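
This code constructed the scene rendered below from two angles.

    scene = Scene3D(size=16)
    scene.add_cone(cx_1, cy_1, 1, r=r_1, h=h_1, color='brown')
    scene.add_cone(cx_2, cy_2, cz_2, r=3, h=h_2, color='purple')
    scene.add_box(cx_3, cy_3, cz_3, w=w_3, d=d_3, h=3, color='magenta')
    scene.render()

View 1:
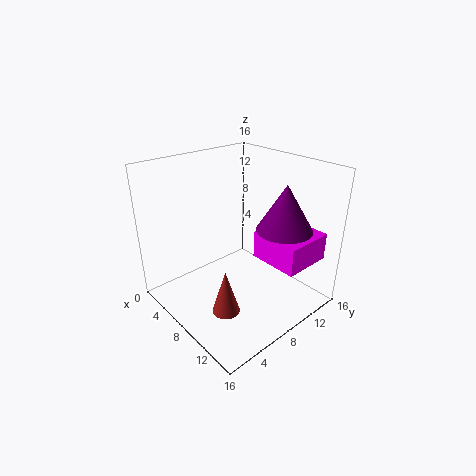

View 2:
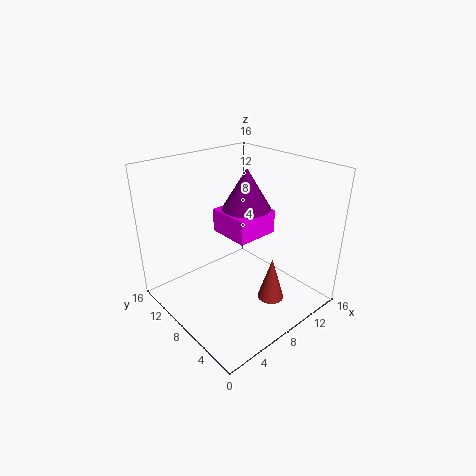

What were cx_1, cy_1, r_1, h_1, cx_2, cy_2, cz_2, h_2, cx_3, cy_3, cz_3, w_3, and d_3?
cx_1 = 10
cy_1 = 4.5
r_1 = 1.5
h_1 = 5
cx_2 = 12
cy_2 = 11
cz_2 = 9.5
h_2 = 5
cx_3 = 9.5
cy_3 = 9
cz_3 = 6
w_3 = 5.5
d_3 = 5.5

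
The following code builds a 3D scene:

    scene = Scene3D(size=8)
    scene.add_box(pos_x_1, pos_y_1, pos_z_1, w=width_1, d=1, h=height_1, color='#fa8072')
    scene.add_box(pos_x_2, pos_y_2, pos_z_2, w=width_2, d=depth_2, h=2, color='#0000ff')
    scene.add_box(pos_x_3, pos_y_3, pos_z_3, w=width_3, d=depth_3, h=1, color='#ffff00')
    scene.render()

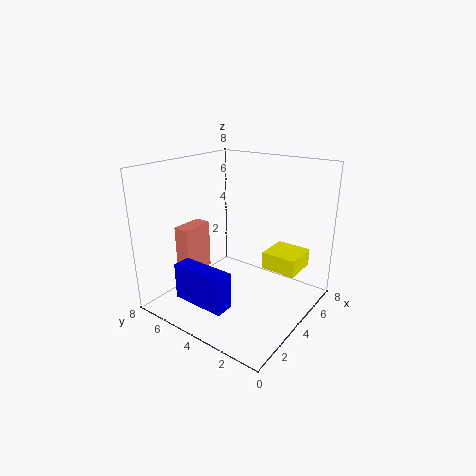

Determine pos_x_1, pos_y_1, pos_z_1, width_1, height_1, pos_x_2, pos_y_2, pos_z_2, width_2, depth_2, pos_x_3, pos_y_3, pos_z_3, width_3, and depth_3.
pos_x_1 = 3; pos_y_1 = 7; pos_z_1 = 1; width_1 = 2; height_1 = 3; pos_x_2 = 1; pos_y_2 = 3; pos_z_2 = 1; width_2 = 1; depth_2 = 3; pos_x_3 = 5; pos_y_3 = 1; pos_z_3 = 2; width_3 = 2; depth_3 = 2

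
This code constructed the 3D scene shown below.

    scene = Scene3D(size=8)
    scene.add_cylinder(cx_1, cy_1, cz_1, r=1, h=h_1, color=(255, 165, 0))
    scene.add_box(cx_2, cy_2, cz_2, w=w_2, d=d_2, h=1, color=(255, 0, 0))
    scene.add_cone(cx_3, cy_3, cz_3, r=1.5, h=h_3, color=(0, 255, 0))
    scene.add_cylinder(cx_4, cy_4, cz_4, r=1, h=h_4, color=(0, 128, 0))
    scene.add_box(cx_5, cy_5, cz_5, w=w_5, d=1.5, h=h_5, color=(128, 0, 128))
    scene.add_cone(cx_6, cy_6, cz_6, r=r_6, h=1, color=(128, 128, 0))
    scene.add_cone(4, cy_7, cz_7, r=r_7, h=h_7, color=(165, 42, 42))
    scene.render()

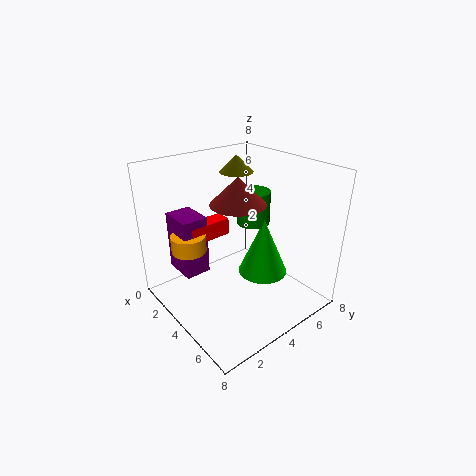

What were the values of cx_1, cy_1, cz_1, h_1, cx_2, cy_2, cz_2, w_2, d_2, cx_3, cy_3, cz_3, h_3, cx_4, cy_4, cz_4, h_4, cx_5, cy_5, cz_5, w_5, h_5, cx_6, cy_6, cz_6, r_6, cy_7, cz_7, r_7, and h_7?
cx_1 = 2, cy_1 = 2, cz_1 = 3, h_1 = 1, cx_2 = 1.5, cy_2 = 2, cz_2 = 3.5, w_2 = 1, d_2 = 2.5, cx_3 = 4, cy_3 = 6, cz_3 = 1, h_3 = 3.5, cx_4 = 3, cy_4 = 6, cz_4 = 4, h_4 = 2, cx_5 = 0.5, cy_5 = 1.5, cz_5 = 1.5, w_5 = 2, h_5 = 3.5, cx_6 = 2, cy_6 = 5.5, cz_6 = 7, r_6 = 1, cy_7 = 4, cz_7 = 6, r_7 = 1.5, h_7 = 1.5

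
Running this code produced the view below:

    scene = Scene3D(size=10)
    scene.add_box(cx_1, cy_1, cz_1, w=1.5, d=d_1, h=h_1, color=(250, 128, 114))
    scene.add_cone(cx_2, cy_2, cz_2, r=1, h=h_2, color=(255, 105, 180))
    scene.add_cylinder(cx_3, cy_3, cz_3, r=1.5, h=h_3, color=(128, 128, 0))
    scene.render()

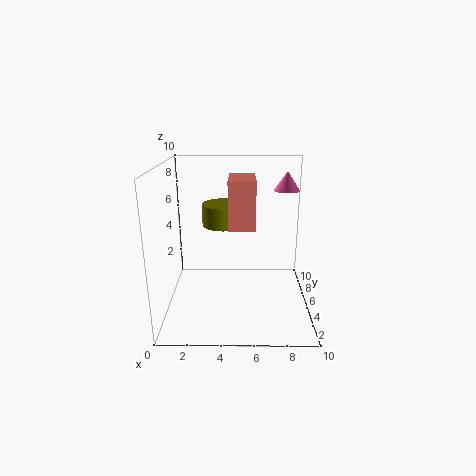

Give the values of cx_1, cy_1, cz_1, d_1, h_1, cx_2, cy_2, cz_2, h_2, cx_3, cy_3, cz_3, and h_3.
cx_1 = 4.5; cy_1 = 0.75; cz_1 = 7; d_1 = 2.5; h_1 = 2.75; cx_2 = 8.75; cy_2 = 8.75; cz_2 = 7.5; h_2 = 1.5; cx_3 = 4; cy_3 = 5.75; cz_3 = 5.75; h_3 = 1.5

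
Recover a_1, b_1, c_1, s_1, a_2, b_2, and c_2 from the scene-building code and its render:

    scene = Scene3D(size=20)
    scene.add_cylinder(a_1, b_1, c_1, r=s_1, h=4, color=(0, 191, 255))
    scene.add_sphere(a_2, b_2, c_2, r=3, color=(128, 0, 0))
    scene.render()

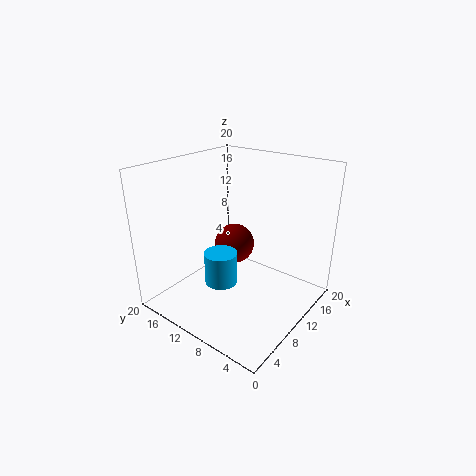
a_1 = 4
b_1 = 8
c_1 = 7
s_1 = 2
a_2 = 13
b_2 = 13
c_2 = 7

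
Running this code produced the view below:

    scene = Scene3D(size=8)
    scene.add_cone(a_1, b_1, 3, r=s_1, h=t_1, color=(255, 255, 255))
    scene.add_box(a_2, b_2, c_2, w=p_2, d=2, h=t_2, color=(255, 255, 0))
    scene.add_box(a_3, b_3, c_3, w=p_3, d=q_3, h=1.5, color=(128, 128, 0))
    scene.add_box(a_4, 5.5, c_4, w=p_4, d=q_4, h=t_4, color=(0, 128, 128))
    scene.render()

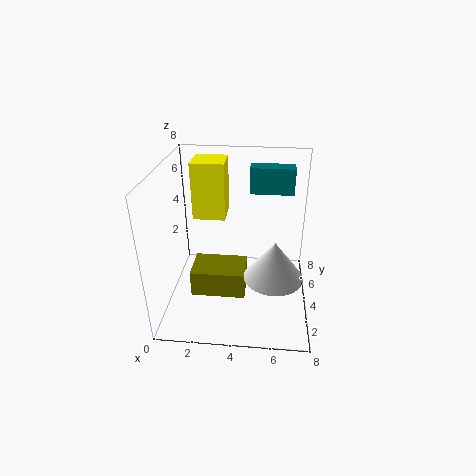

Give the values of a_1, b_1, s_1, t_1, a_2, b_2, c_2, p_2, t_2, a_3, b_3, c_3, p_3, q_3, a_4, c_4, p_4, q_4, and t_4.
a_1 = 6
b_1 = 2
s_1 = 1.5
t_1 = 2
a_2 = 1
b_2 = 6
c_2 = 4
p_2 = 2
t_2 = 3.5
a_3 = 1.5
b_3 = 2.5
c_3 = 1
p_3 = 3
q_3 = 2
a_4 = 4.5
c_4 = 6
p_4 = 2.5
q_4 = 1
t_4 = 1.5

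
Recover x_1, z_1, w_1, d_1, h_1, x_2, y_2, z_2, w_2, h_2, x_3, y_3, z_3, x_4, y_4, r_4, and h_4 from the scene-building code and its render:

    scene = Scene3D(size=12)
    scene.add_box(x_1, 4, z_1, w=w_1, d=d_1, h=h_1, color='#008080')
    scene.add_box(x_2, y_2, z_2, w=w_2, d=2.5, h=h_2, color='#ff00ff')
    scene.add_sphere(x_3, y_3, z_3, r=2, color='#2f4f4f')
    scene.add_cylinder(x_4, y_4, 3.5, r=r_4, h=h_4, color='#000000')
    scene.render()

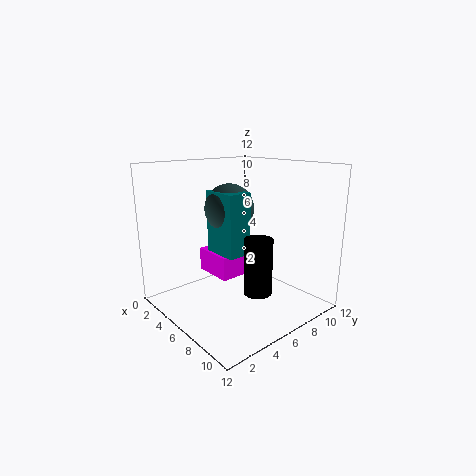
x_1 = 4.5, z_1 = 5, w_1 = 3, d_1 = 2, h_1 = 5, x_2 = 2.5, y_2 = 4.5, z_2 = 2.5, w_2 = 3.5, h_2 = 2, x_3 = 5.5, y_3 = 5.5, z_3 = 8.5, x_4 = 10.5, y_4 = 4, r_4 = 1, h_4 = 4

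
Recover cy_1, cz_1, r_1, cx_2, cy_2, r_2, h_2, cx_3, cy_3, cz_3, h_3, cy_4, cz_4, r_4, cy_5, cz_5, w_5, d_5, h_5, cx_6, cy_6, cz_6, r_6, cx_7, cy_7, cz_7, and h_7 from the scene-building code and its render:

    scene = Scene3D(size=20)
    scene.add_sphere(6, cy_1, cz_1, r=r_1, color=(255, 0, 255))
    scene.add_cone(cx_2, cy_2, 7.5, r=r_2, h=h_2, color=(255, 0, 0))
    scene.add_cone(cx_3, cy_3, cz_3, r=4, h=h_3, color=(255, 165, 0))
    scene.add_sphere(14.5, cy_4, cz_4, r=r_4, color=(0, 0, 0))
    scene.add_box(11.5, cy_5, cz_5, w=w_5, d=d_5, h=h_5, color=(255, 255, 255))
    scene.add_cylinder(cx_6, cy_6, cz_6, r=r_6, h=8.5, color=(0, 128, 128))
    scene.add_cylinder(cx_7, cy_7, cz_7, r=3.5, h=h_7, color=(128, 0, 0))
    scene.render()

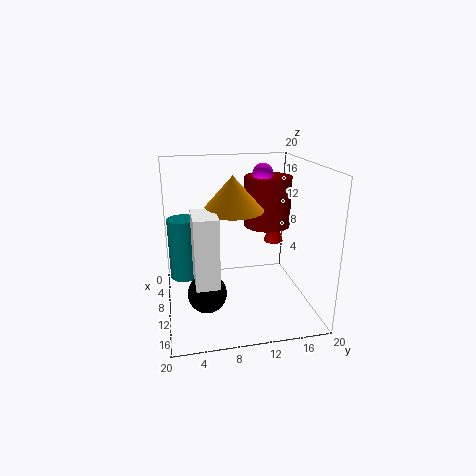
cy_1 = 14.5
cz_1 = 18
r_1 = 1.5
cx_2 = 6
cy_2 = 16.5
r_2 = 1.5
h_2 = 4.5
cx_3 = 11.5
cy_3 = 9
cz_3 = 14.5
h_3 = 4.5
cy_4 = 5
cz_4 = 4.5
r_4 = 2.5
cy_5 = 3.5
cz_5 = 6
w_5 = 5
d_5 = 3
h_5 = 9
cx_6 = 9
cy_6 = 2.5
cz_6 = 4.5
r_6 = 2
cx_7 = 5.5
cy_7 = 15.5
cz_7 = 10
h_7 = 7.5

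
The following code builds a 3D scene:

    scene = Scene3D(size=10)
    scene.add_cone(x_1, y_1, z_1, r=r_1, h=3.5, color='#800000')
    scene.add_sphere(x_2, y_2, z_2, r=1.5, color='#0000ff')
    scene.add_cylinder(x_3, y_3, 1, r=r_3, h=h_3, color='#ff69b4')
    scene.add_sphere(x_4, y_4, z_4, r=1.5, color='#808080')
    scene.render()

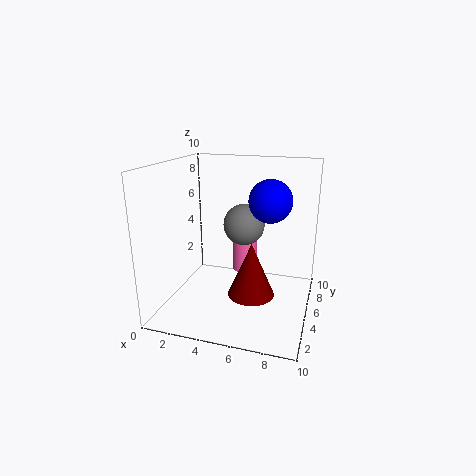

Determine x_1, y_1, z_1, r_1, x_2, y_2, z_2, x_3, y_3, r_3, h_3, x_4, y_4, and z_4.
x_1 = 6.5
y_1 = 3
z_1 = 2
r_1 = 1.5
x_2 = 7
y_2 = 6
z_2 = 7.5
x_3 = 4.5
y_3 = 8.5
r_3 = 1
h_3 = 2.5
x_4 = 5
y_4 = 6.5
z_4 = 5.5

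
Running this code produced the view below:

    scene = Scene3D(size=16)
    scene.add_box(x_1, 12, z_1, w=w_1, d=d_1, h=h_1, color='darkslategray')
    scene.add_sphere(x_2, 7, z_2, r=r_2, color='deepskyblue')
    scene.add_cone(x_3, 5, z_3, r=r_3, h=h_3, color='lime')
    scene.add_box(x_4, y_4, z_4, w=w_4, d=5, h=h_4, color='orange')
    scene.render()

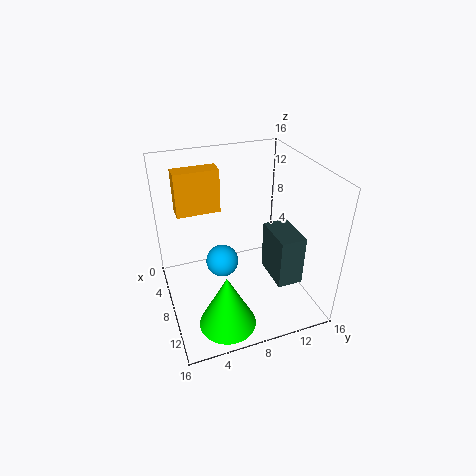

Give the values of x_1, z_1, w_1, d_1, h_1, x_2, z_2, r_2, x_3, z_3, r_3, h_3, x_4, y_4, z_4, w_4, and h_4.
x_1 = 6
z_1 = 2
w_1 = 5
d_1 = 3
h_1 = 6
x_2 = 5
z_2 = 3
r_2 = 2
x_3 = 13
z_3 = 1
r_3 = 3
h_3 = 6
x_4 = 3
y_4 = 2
z_4 = 10
w_4 = 2
h_4 = 5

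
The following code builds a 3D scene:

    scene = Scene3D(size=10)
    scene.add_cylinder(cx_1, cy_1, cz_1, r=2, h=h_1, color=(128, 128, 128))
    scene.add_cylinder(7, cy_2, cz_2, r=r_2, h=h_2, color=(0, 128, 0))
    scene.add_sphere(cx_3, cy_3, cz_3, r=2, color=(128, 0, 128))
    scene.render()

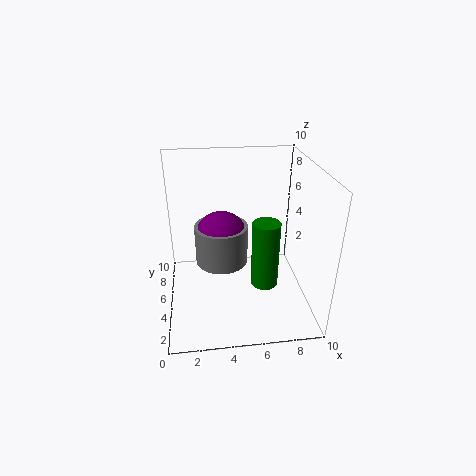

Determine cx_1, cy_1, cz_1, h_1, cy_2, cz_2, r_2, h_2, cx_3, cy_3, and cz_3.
cx_1 = 4
cy_1 = 7
cz_1 = 2
h_1 = 3
cy_2 = 5
cz_2 = 1
r_2 = 1
h_2 = 5
cx_3 = 4
cy_3 = 7
cz_3 = 4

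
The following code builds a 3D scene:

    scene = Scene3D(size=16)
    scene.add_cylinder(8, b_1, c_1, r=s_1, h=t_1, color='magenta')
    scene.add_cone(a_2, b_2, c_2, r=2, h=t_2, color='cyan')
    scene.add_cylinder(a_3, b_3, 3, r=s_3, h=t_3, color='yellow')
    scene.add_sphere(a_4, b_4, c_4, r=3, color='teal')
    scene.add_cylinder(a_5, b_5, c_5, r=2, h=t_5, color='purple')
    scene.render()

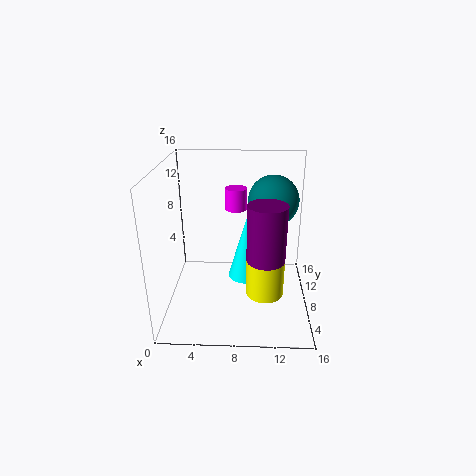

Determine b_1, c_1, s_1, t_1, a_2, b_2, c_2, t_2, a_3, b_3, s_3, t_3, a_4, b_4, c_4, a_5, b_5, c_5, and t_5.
b_1 = 4
c_1 = 13
s_1 = 1
t_1 = 2
a_2 = 9
b_2 = 7
c_2 = 4
t_2 = 7
a_3 = 11
b_3 = 5
s_3 = 2
t_3 = 4
a_4 = 12
b_4 = 12
c_4 = 11
a_5 = 11
b_5 = 5
c_5 = 5
t_5 = 8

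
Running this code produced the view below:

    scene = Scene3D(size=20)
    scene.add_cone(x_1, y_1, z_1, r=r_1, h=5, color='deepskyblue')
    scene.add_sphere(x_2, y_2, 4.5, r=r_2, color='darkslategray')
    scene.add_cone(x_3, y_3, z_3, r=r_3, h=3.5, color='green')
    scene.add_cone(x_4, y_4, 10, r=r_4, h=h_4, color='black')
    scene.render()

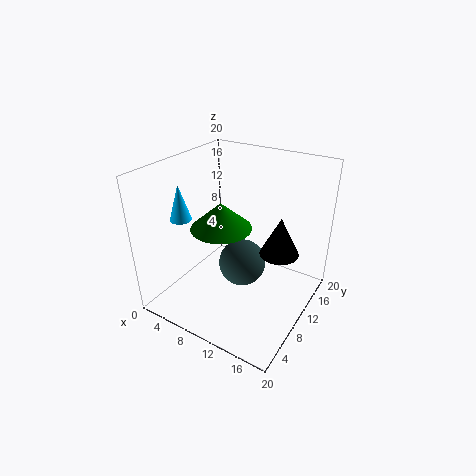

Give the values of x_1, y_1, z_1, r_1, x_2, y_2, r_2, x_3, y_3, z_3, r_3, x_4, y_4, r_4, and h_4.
x_1 = 3
y_1 = 6.5
z_1 = 12.5
r_1 = 1.5
x_2 = 9.5
y_2 = 12
r_2 = 3.5
x_3 = 9
y_3 = 7.5
z_3 = 12.5
r_3 = 4
x_4 = 16.5
y_4 = 9.5
r_4 = 2.5
h_4 = 5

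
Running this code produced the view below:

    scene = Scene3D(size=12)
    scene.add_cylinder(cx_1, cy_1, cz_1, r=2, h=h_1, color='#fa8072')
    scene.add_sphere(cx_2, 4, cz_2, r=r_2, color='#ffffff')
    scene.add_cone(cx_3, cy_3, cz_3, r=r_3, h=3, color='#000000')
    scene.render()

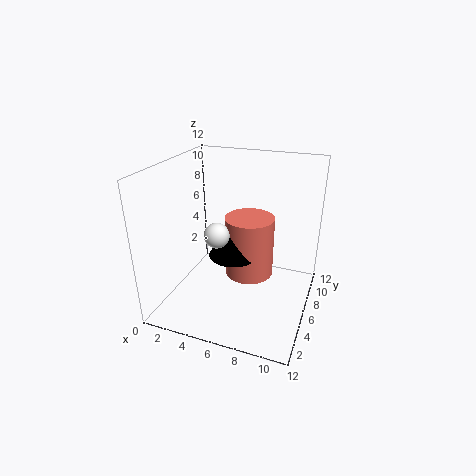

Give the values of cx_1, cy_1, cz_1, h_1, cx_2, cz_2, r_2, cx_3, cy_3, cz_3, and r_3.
cx_1 = 7; cy_1 = 6; cz_1 = 3; h_1 = 5; cx_2 = 5; cz_2 = 7; r_2 = 1; cx_3 = 6; cy_3 = 5; cz_3 = 5; r_3 = 2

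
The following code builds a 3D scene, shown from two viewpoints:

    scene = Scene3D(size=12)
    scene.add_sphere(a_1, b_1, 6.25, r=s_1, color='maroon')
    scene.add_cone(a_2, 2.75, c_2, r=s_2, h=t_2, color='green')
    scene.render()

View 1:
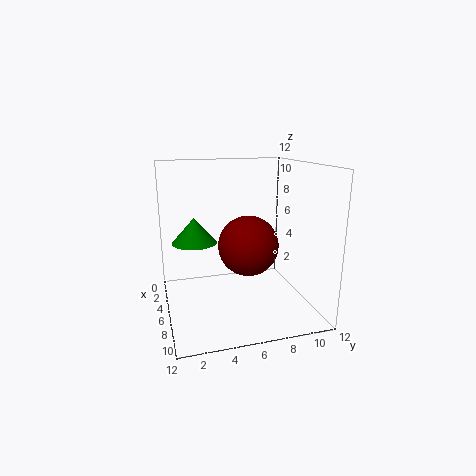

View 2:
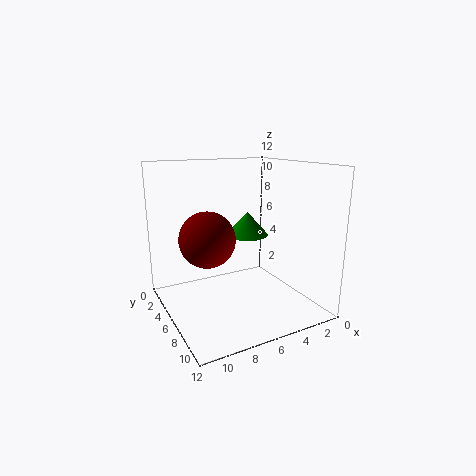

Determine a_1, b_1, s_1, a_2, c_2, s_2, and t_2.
a_1 = 8.75; b_1 = 6; s_1 = 2.25; a_2 = 3.25; c_2 = 5; s_2 = 2; t_2 = 2.25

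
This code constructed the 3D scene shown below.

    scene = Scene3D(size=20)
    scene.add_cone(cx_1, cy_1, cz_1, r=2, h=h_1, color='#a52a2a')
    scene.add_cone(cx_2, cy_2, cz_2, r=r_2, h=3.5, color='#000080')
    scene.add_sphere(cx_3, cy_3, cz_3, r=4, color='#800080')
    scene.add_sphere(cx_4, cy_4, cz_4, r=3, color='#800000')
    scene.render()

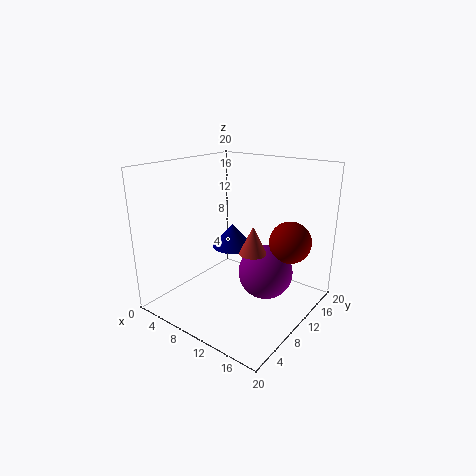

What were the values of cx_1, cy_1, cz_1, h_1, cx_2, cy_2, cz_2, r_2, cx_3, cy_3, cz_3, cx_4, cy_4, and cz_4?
cx_1 = 11.5, cy_1 = 11.5, cz_1 = 7.5, h_1 = 4, cx_2 = 7.5, cy_2 = 12, cz_2 = 7.5, r_2 = 3, cx_3 = 12.5, cy_3 = 13.5, cz_3 = 4, cx_4 = 15.5, cy_4 = 15, cz_4 = 9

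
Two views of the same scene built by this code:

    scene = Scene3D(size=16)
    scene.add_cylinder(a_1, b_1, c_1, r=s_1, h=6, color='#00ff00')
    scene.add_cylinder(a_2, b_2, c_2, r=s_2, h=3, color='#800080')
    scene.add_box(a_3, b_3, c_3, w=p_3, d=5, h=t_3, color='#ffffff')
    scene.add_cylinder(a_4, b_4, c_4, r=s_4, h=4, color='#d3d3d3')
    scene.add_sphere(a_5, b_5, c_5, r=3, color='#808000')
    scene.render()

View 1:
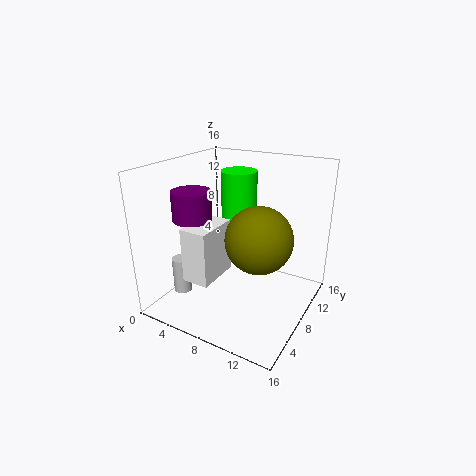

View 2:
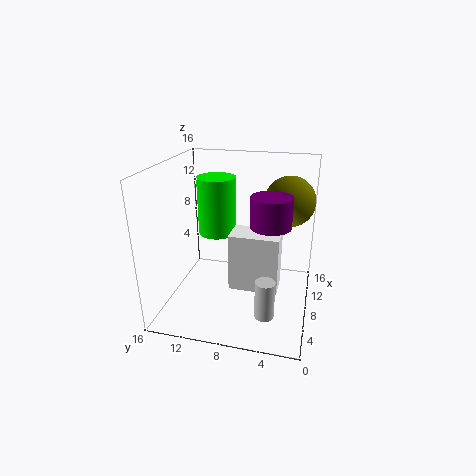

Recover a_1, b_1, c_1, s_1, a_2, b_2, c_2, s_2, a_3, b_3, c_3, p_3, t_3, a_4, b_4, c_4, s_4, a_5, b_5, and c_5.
a_1 = 7
b_1 = 10
c_1 = 9
s_1 = 2
a_2 = 5
b_2 = 4
c_2 = 11
s_2 = 2
a_3 = 4
b_3 = 3
c_3 = 4
p_3 = 3
t_3 = 6
a_4 = 3
b_4 = 4
c_4 = 2
s_4 = 1
a_5 = 13
b_5 = 3
c_5 = 11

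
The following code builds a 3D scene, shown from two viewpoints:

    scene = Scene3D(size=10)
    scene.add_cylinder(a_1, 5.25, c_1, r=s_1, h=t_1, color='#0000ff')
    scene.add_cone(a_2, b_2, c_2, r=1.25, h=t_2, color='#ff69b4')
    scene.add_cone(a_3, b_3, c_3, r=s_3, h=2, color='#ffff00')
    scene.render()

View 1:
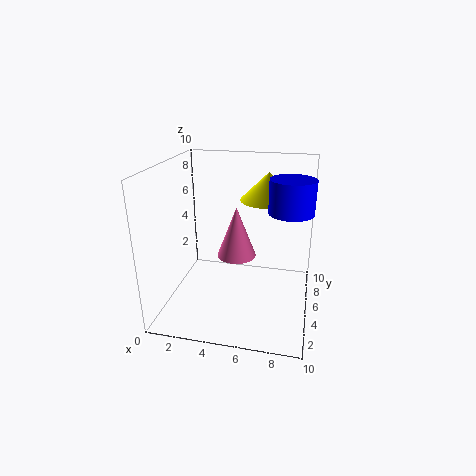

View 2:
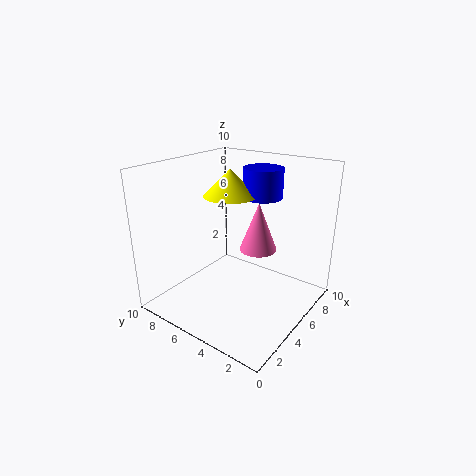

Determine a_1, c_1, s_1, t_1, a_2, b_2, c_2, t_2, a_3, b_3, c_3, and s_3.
a_1 = 8.5
c_1 = 7
s_1 = 1.5
t_1 = 2.25
a_2 = 5.25
b_2 = 3.5
c_2 = 4.5
t_2 = 3.25
a_3 = 6.75
b_3 = 7
c_3 = 7.25
s_3 = 2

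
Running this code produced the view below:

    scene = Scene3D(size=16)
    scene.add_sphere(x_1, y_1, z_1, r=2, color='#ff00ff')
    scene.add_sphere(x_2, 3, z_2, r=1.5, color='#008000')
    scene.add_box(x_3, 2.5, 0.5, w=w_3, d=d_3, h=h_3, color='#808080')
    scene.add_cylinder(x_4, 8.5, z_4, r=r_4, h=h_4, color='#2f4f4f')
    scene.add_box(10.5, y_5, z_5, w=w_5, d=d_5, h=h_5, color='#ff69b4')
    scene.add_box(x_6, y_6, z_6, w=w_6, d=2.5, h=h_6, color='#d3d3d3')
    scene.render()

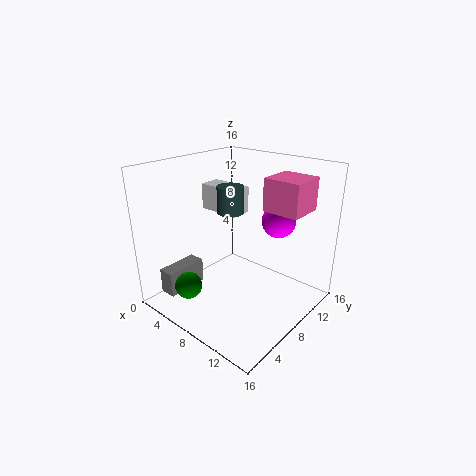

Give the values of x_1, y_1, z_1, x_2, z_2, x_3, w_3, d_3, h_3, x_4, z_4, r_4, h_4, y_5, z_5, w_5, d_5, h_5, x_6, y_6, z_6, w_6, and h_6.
x_1 = 10
y_1 = 13
z_1 = 9
x_2 = 5
z_2 = 3
x_3 = 0.5
w_3 = 2
d_3 = 5
h_3 = 3
x_4 = 6.5
z_4 = 10.5
r_4 = 1.5
h_4 = 3
y_5 = 9
z_5 = 11.5
w_5 = 4
d_5 = 4
h_5 = 3.5
x_6 = 2
y_6 = 8.5
z_6 = 10
w_6 = 5
h_6 = 3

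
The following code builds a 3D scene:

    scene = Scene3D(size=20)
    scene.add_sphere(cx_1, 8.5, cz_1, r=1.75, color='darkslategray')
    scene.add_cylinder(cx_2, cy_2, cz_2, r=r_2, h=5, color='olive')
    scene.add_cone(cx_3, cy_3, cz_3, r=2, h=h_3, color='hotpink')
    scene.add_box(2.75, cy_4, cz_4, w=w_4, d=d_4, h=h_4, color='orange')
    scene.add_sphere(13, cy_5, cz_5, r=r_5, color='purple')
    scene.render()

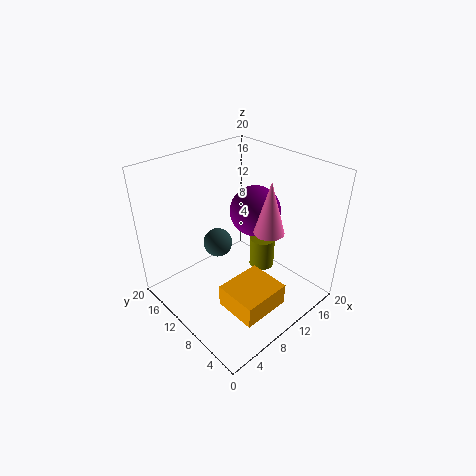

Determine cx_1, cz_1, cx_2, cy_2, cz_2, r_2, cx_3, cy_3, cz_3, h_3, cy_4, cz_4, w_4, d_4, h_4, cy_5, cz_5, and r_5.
cx_1 = 5.25, cz_1 = 12.25, cx_2 = 16.75, cy_2 = 11.5, cz_2 = 1.25, r_2 = 2, cx_3 = 11.5, cy_3 = 5.75, cz_3 = 12.25, h_3 = 7, cy_4 = 0.25, cz_4 = 5.75, w_4 = 6, d_4 = 5.25, h_4 = 2.75, cy_5 = 9.75, cz_5 = 13.25, r_5 = 3.5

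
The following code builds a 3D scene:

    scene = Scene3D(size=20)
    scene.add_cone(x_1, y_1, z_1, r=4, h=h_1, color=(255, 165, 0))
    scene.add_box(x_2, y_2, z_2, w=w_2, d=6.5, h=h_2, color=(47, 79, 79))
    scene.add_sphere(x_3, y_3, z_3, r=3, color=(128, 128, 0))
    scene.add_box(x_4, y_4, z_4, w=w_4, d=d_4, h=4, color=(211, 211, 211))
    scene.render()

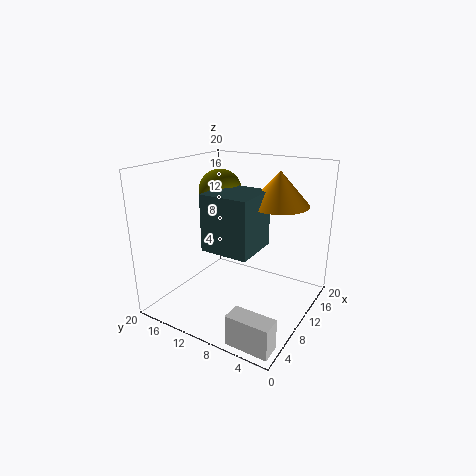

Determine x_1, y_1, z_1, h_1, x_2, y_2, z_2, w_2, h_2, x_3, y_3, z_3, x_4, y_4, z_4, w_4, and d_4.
x_1 = 12
y_1 = 5
z_1 = 15
h_1 = 4.5
x_2 = 5
y_2 = 6
z_2 = 9.5
w_2 = 6.5
h_2 = 7.5
x_3 = 11
y_3 = 13.5
z_3 = 16
x_4 = 0.5
y_4 = 0.5
z_4 = 0.5
w_4 = 2.5
d_4 = 5.5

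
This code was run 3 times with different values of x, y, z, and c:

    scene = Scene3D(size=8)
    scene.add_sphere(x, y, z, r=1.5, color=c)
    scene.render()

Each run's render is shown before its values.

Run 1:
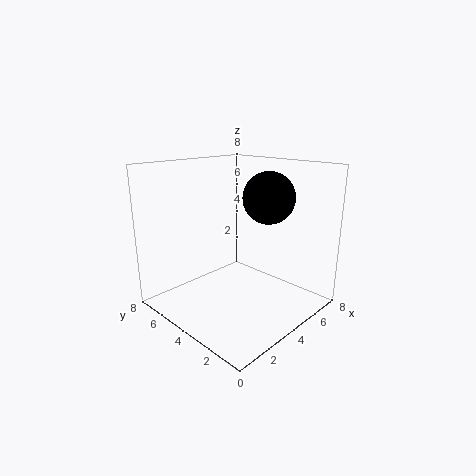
x = 6; y = 3.5; z = 6; c = 'black'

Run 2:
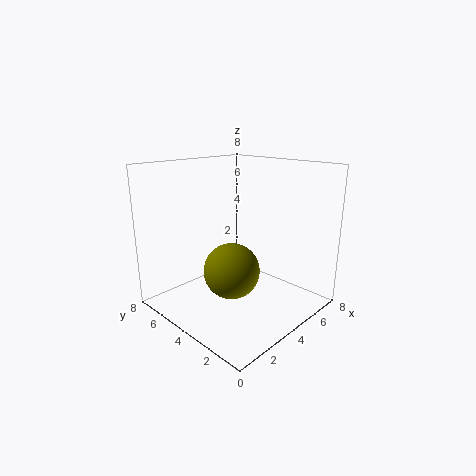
x = 3; y = 3.5; z = 2.5; c = 'olive'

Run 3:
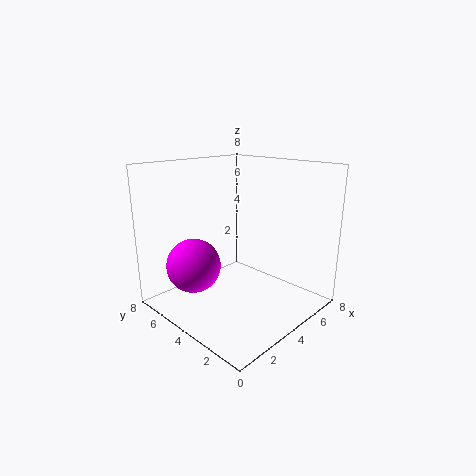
x = 2; y = 5.5; z = 2.5; c = 'magenta'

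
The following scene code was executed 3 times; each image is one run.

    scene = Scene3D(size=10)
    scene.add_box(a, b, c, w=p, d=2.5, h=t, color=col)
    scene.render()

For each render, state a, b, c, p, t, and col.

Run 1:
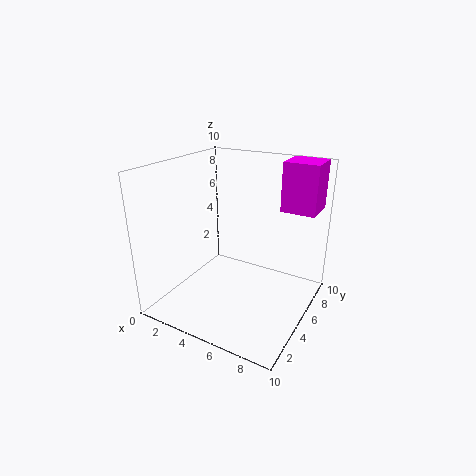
a = 7, b = 7.5, c = 6.5, p = 2.5, t = 3.5, col = 'magenta'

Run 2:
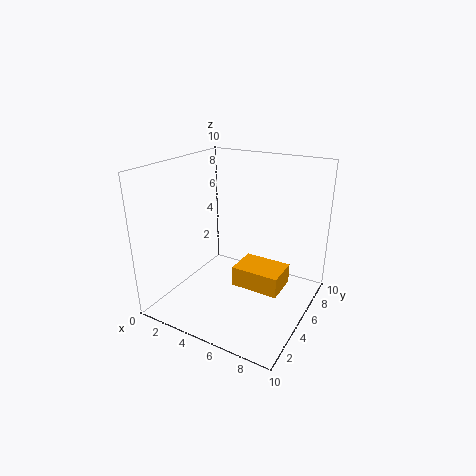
a = 4.5, b = 5, c = 1, p = 3.5, t = 1.5, col = 'orange'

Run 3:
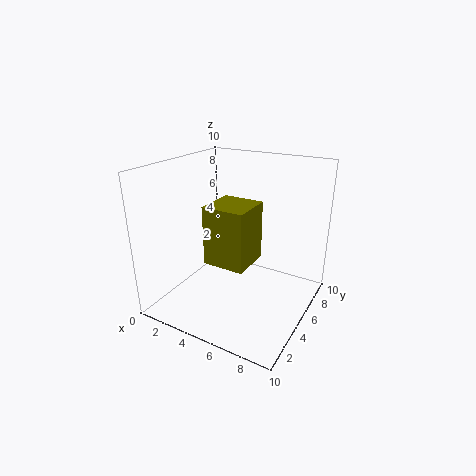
a = 5, b = 1, c = 5, p = 2.5, t = 3.5, col = 'olive'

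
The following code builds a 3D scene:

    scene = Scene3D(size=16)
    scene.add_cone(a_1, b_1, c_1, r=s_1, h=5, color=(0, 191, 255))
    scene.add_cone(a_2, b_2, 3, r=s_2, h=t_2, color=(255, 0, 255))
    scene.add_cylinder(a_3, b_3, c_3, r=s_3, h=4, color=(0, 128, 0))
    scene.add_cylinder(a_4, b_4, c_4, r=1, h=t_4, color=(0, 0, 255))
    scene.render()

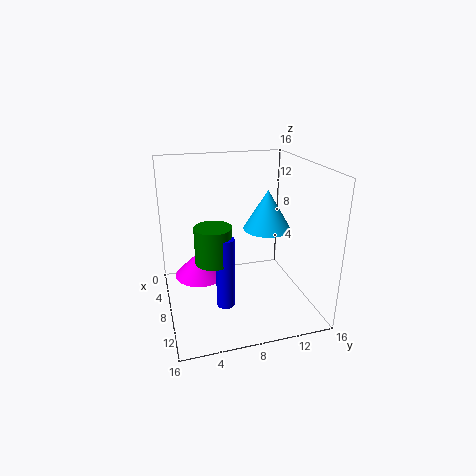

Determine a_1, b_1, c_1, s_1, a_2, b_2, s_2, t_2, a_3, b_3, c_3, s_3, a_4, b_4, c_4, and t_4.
a_1 = 4
b_1 = 13
c_1 = 7
s_1 = 3
a_2 = 6
b_2 = 4
s_2 = 3
t_2 = 3
a_3 = 9
b_3 = 5
c_3 = 6
s_3 = 2
a_4 = 10
b_4 = 6
c_4 = 1
t_4 = 8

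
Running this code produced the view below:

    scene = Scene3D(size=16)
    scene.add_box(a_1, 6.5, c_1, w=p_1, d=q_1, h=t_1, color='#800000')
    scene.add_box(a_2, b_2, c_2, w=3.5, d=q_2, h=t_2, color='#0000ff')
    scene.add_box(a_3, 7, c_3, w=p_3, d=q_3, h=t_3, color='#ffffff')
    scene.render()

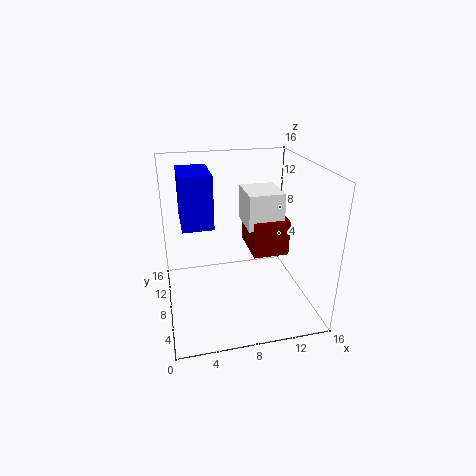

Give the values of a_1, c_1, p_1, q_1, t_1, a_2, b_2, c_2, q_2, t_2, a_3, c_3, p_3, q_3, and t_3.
a_1 = 9.5
c_1 = 6
p_1 = 4
q_1 = 5.5
t_1 = 4
a_2 = 2
b_2 = 8.5
c_2 = 9
q_2 = 5.5
t_2 = 6
a_3 = 9
c_3 = 9
p_3 = 4
q_3 = 4.5
t_3 = 4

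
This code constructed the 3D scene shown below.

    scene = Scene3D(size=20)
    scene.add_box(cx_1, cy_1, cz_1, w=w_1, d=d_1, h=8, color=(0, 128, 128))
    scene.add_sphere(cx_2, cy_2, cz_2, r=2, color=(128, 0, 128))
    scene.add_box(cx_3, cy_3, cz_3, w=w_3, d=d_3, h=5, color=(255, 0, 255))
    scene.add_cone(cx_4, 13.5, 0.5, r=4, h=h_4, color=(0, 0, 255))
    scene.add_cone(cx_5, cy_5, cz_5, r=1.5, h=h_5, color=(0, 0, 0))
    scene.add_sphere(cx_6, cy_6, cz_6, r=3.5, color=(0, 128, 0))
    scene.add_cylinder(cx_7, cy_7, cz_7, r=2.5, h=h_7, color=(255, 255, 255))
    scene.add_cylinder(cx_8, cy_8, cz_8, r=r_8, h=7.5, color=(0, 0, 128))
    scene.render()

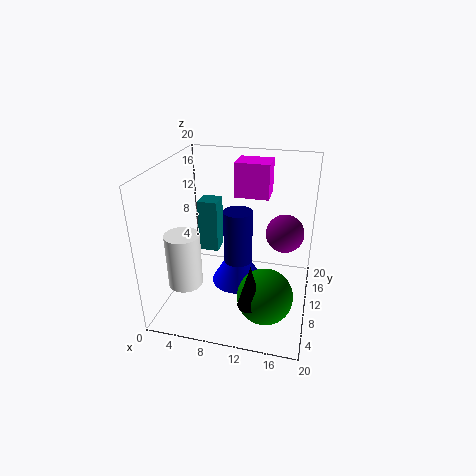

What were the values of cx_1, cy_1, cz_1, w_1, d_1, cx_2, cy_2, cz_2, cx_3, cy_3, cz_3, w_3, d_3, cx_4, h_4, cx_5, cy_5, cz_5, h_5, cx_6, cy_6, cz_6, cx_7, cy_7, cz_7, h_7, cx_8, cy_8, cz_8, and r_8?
cx_1 = 3, cy_1 = 13, cz_1 = 5.5, w_1 = 3, d_1 = 3, cx_2 = 17, cy_2 = 2.5, cz_2 = 15.5, cx_3 = 8.5, cy_3 = 13.5, cz_3 = 14.5, w_3 = 5, d_3 = 4, cx_4 = 9, h_4 = 7, cx_5 = 13.5, cy_5 = 2, cz_5 = 5.5, h_5 = 5.5, cx_6 = 15, cy_6 = 4, cz_6 = 5.5, cx_7 = 2.5, cy_7 = 8, cz_7 = 2.5, h_7 = 8, cx_8 = 10, cy_8 = 10, cz_8 = 6.5, r_8 = 2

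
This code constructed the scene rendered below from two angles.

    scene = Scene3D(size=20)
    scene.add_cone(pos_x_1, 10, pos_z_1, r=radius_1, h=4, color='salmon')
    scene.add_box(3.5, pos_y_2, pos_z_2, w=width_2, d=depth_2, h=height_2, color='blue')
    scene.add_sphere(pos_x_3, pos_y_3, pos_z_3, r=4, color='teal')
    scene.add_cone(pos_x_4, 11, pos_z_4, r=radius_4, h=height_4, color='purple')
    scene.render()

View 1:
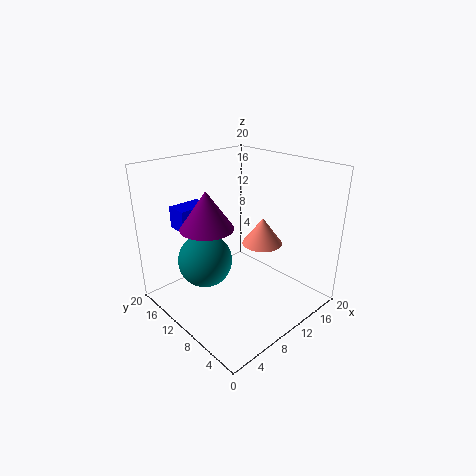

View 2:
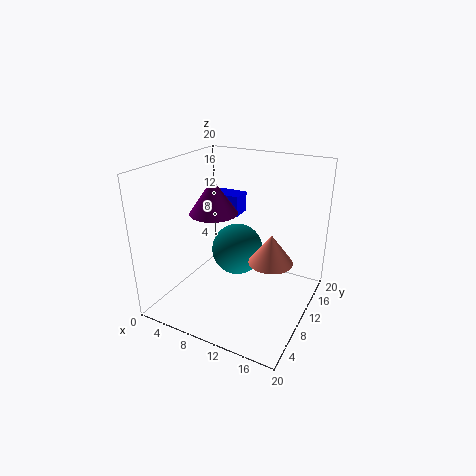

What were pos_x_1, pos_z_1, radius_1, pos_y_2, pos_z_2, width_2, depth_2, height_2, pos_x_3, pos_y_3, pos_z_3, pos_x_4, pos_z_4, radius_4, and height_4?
pos_x_1 = 15
pos_z_1 = 7.5
radius_1 = 3
pos_y_2 = 13.5
pos_z_2 = 11.5
width_2 = 4.5
depth_2 = 3
height_2 = 3
pos_x_3 = 7.5
pos_y_3 = 14.5
pos_z_3 = 5.5
pos_x_4 = 5.5
pos_z_4 = 12.5
radius_4 = 3.5
height_4 = 5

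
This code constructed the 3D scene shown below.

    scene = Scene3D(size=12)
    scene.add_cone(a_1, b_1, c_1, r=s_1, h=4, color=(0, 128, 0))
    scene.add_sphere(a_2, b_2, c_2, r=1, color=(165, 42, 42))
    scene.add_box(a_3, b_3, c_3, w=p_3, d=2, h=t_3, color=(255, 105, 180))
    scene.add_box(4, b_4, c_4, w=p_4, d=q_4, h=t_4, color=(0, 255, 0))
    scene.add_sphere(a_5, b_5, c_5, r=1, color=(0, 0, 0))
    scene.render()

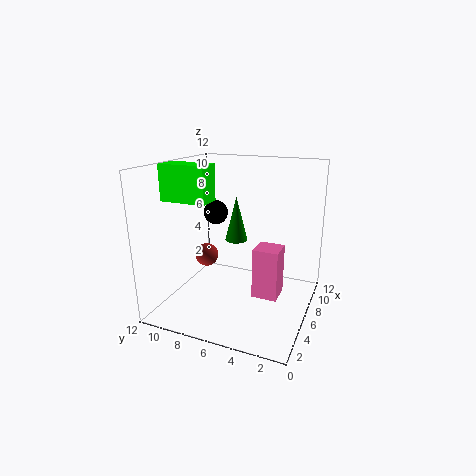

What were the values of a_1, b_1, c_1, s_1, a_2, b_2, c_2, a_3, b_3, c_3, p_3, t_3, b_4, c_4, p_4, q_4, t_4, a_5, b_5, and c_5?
a_1 = 8
b_1 = 7
c_1 = 5
s_1 = 1
a_2 = 6
b_2 = 9
c_2 = 4
a_3 = 4
b_3 = 2
c_3 = 2
p_3 = 2
t_3 = 4
b_4 = 8
c_4 = 9
p_4 = 2
q_4 = 4
t_4 = 3
a_5 = 6
b_5 = 8
c_5 = 8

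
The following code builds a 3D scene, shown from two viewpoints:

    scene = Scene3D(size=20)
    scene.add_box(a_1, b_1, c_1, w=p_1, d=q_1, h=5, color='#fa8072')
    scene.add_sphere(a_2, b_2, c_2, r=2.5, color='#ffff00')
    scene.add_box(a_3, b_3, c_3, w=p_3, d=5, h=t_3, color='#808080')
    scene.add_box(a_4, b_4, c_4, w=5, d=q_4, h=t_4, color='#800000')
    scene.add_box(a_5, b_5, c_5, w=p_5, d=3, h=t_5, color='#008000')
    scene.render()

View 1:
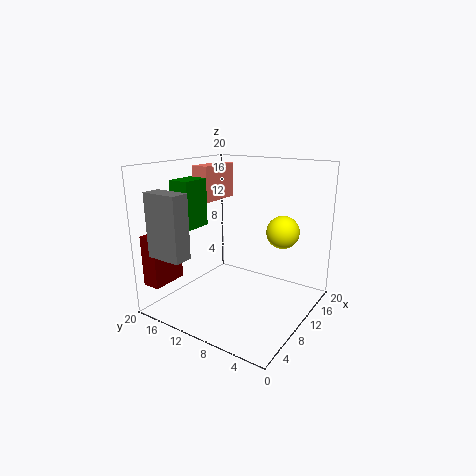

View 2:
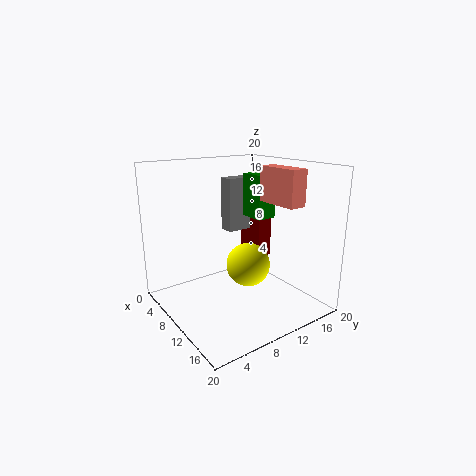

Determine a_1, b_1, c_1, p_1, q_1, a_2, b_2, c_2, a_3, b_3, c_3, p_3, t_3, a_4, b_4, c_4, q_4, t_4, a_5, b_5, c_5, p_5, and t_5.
a_1 = 9, b_1 = 14.5, c_1 = 14.5, p_1 = 6.5, q_1 = 2.5, a_2 = 17, b_2 = 6.5, c_2 = 9.5, a_3 = 1, b_3 = 13, c_3 = 8.5, p_3 = 2.5, t_3 = 8.5, a_4 = 1, b_4 = 17, c_4 = 4, q_4 = 2.5, t_4 = 7, a_5 = 5, b_5 = 14.5, c_5 = 11.5, p_5 = 4, t_5 = 6.5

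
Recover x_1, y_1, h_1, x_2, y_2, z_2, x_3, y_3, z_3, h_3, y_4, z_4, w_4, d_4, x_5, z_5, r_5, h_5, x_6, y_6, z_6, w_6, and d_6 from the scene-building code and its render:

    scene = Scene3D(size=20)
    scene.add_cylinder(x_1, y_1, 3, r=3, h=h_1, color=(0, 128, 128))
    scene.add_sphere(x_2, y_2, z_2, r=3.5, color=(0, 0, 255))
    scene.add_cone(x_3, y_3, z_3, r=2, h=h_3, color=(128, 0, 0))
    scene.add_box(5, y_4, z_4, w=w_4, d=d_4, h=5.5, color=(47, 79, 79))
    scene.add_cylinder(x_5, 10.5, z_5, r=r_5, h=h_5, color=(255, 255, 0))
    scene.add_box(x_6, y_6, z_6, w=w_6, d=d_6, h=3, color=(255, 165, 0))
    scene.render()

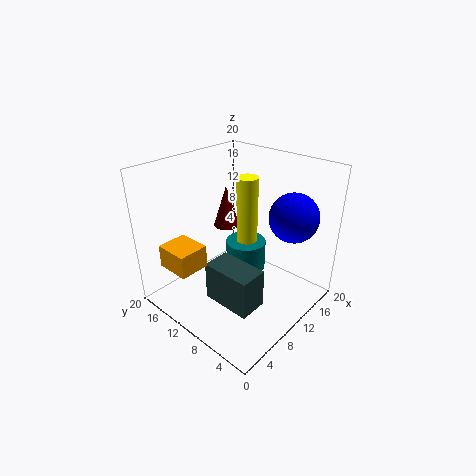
x_1 = 13.5; y_1 = 11.5; h_1 = 4.5; x_2 = 16; y_2 = 5; z_2 = 12.5; x_3 = 14; y_3 = 16; z_3 = 8.5; h_3 = 6.5; y_4 = 4.5; z_4 = 2; w_4 = 4; d_4 = 7; x_5 = 12.5; z_5 = 8.5; r_5 = 1.5; h_5 = 9.5; x_6 = 0.5; y_6 = 10.5; z_6 = 8; w_6 = 4; d_6 = 4.5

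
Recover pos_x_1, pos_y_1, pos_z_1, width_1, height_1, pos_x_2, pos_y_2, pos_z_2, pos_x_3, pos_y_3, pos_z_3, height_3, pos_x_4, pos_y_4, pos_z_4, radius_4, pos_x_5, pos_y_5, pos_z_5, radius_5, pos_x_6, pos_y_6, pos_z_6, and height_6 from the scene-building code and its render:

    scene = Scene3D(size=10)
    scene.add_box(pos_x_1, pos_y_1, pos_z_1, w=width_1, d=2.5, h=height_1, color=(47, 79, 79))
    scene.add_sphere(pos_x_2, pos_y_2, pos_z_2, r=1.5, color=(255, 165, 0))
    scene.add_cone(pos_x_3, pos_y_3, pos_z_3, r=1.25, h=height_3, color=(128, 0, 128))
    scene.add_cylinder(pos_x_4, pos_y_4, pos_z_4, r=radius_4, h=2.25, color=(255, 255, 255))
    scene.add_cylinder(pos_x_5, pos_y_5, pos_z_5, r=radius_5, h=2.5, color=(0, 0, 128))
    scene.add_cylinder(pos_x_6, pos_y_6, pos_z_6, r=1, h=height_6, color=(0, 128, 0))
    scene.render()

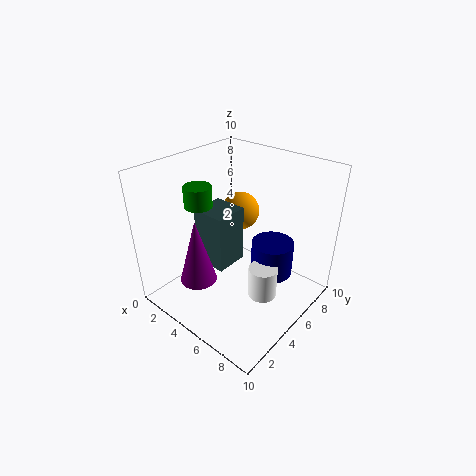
pos_x_1 = 1.75, pos_y_1 = 4, pos_z_1 = 2.25, width_1 = 2.5, height_1 = 4.25, pos_x_2 = 2.5, pos_y_2 = 8.25, pos_z_2 = 5, pos_x_3 = 3.75, pos_y_3 = 2.25, pos_z_3 = 2.5, height_3 = 4.5, pos_x_4 = 7.25, pos_y_4 = 5, pos_z_4 = 1.25, radius_4 = 1, pos_x_5 = 6.75, pos_y_5 = 6.75, pos_z_5 = 2, radius_5 = 1.5, pos_x_6 = 2, pos_y_6 = 4.25, pos_z_6 = 6.75, height_6 = 1.5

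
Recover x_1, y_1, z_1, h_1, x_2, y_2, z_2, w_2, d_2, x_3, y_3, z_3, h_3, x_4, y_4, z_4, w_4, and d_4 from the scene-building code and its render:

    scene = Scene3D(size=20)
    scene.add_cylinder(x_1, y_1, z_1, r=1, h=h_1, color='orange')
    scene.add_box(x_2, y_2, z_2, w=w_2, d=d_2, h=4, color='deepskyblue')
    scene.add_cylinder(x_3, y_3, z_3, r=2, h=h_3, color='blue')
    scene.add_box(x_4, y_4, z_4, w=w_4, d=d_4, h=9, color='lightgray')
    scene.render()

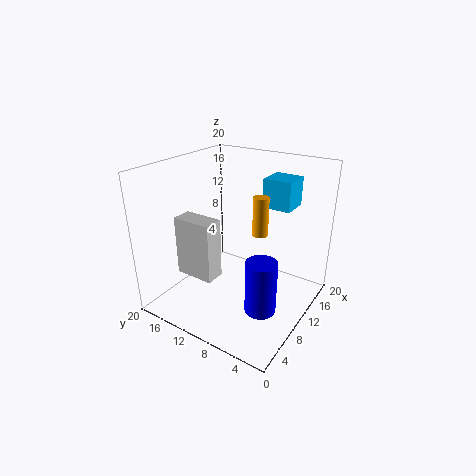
x_1 = 9, y_1 = 6, z_1 = 12, h_1 = 5, x_2 = 13, y_2 = 4, z_2 = 14, w_2 = 4, d_2 = 4, x_3 = 6, y_3 = 4, z_3 = 3, h_3 = 7, x_4 = 7, y_4 = 13, z_4 = 3, w_4 = 3, d_4 = 6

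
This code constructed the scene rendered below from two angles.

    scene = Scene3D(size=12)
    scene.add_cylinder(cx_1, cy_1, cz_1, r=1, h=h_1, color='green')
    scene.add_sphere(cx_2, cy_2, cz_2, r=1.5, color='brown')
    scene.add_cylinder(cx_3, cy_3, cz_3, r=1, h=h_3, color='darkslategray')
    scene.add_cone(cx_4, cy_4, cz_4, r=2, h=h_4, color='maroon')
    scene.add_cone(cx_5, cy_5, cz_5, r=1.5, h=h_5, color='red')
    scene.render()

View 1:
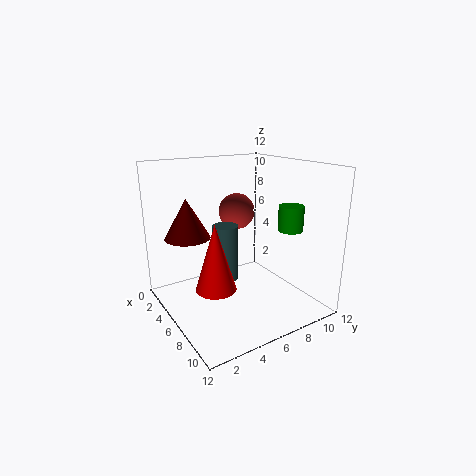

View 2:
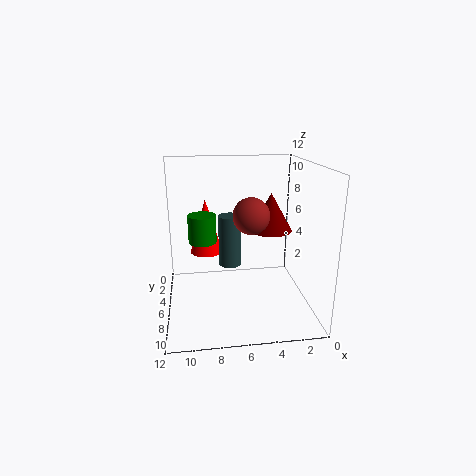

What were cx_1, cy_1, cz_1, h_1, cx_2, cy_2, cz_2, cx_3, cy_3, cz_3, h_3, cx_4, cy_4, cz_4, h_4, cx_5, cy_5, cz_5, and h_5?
cx_1 = 9
cy_1 = 9
cz_1 = 7
h_1 = 2
cx_2 = 5
cy_2 = 6.5
cz_2 = 8
cx_3 = 6.5
cy_3 = 4.5
cz_3 = 3
h_3 = 4.5
cx_4 = 2.5
cy_4 = 3
cz_4 = 5.5
h_4 = 3.5
cx_5 = 8.5
cy_5 = 2.5
cz_5 = 3.5
h_5 = 5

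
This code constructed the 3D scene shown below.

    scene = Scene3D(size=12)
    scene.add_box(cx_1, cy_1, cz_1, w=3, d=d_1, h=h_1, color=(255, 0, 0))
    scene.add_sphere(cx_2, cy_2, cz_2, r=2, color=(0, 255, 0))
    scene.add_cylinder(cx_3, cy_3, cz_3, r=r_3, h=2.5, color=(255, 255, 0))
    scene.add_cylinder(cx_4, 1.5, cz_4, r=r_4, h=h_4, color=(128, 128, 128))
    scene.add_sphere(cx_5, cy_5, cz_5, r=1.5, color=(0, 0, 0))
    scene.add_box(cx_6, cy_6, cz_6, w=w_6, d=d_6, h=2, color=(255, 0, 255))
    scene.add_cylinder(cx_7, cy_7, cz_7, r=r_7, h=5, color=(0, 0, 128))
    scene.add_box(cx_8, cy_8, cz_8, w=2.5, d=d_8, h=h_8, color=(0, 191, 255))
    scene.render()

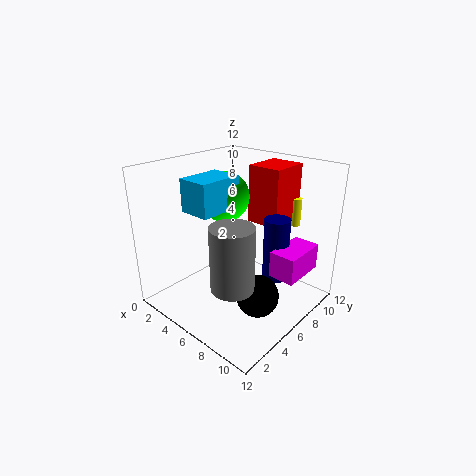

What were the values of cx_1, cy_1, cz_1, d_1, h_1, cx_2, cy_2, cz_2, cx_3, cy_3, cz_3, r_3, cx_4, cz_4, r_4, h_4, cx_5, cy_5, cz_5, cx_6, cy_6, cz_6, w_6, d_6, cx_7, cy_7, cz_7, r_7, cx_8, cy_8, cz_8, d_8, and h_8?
cx_1 = 5
cy_1 = 8.5
cz_1 = 6.5
d_1 = 3.5
h_1 = 5
cx_2 = 5
cy_2 = 5.5
cz_2 = 9.5
cx_3 = 8
cy_3 = 11.5
cz_3 = 6
r_3 = 0.5
cx_4 = 9.5
cz_4 = 5
r_4 = 1.5
h_4 = 4.5
cx_5 = 10.5
cy_5 = 3
cz_5 = 4
cx_6 = 10
cy_6 = 5
cz_6 = 4.5
w_6 = 2
d_6 = 3.5
cx_7 = 9.5
cy_7 = 6.5
cz_7 = 3.5
r_7 = 1
cx_8 = 4
cy_8 = 2
cz_8 = 9
d_8 = 3.5
h_8 = 2.5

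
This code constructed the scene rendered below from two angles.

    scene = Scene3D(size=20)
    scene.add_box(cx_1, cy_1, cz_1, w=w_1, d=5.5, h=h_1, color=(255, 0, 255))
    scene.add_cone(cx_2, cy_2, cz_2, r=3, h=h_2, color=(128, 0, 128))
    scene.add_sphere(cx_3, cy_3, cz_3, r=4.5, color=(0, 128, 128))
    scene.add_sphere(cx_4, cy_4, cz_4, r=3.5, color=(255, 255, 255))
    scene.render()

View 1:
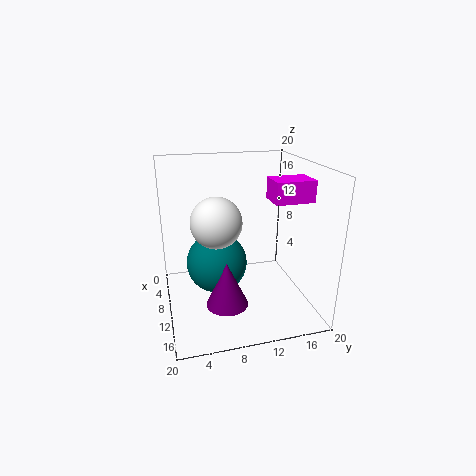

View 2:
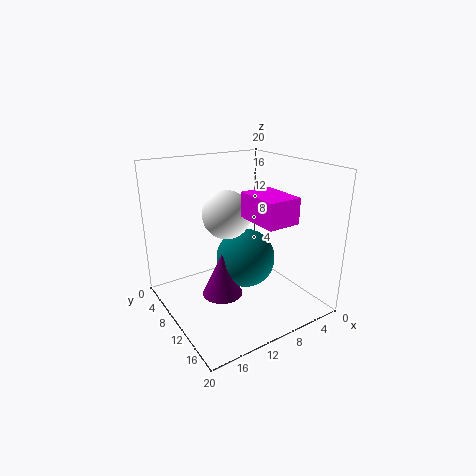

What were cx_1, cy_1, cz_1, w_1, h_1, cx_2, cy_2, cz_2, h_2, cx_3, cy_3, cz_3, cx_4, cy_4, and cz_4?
cx_1 = 8.5, cy_1 = 14.5, cz_1 = 15, w_1 = 4, h_1 = 3, cx_2 = 11.5, cy_2 = 8, cz_2 = 0.5, h_2 = 6.5, cx_3 = 7, cy_3 = 7.5, cz_3 = 5, cx_4 = 10, cy_4 = 7, cz_4 = 12.5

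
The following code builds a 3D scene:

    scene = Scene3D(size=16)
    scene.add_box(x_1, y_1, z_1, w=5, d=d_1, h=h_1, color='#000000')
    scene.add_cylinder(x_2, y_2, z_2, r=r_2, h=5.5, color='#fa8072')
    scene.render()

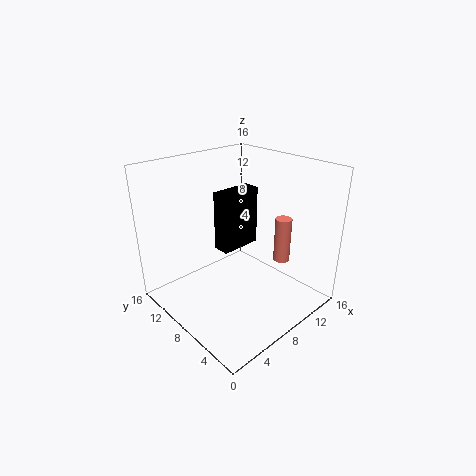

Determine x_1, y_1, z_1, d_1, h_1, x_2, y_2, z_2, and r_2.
x_1 = 7.5; y_1 = 9.5; z_1 = 5.5; d_1 = 2; h_1 = 7; x_2 = 14; y_2 = 6.5; z_2 = 3.5; r_2 = 1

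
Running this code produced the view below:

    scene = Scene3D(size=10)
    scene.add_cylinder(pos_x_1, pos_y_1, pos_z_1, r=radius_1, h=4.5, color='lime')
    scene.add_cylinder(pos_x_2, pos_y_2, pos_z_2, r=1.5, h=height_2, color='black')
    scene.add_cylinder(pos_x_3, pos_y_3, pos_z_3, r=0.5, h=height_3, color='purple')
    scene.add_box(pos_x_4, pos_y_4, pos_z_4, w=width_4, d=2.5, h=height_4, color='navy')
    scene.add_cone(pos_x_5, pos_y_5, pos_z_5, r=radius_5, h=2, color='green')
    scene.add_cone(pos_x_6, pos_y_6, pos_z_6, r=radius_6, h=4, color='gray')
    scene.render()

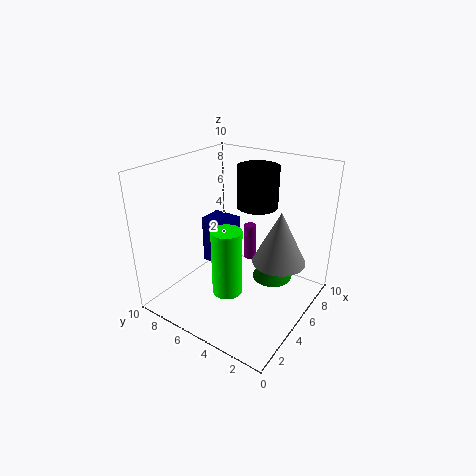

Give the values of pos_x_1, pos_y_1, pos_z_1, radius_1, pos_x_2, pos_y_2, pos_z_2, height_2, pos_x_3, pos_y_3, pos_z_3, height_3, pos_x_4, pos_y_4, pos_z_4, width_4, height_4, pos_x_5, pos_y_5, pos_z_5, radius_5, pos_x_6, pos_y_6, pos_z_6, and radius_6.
pos_x_1 = 3; pos_y_1 = 4.5; pos_z_1 = 2; radius_1 = 1; pos_x_2 = 7.5; pos_y_2 = 5; pos_z_2 = 6.5; height_2 = 3; pos_x_3 = 9; pos_y_3 = 6.5; pos_z_3 = 1; height_3 = 3; pos_x_4 = 7; pos_y_4 = 7.5; pos_z_4 = 0.5; width_4 = 2; height_4 = 4; pos_x_5 = 7.5; pos_y_5 = 3.5; pos_z_5 = 1; radius_5 = 1.5; pos_x_6 = 7.5; pos_y_6 = 3; pos_z_6 = 2.5; radius_6 = 2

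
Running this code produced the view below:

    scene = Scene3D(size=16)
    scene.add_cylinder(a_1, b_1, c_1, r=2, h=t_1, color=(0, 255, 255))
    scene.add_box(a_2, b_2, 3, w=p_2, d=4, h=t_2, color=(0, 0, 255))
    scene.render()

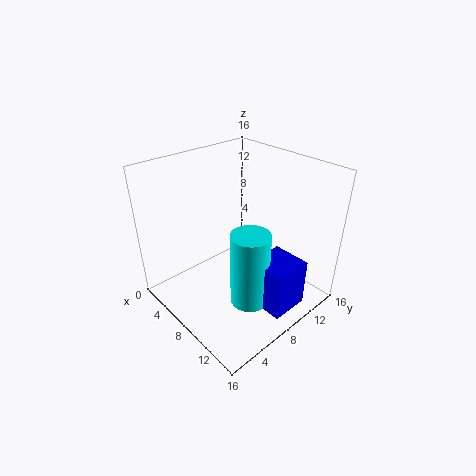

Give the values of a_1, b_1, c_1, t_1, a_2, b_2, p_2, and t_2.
a_1 = 12, b_1 = 6, c_1 = 3, t_1 = 8, a_2 = 12, b_2 = 6, p_2 = 4, t_2 = 5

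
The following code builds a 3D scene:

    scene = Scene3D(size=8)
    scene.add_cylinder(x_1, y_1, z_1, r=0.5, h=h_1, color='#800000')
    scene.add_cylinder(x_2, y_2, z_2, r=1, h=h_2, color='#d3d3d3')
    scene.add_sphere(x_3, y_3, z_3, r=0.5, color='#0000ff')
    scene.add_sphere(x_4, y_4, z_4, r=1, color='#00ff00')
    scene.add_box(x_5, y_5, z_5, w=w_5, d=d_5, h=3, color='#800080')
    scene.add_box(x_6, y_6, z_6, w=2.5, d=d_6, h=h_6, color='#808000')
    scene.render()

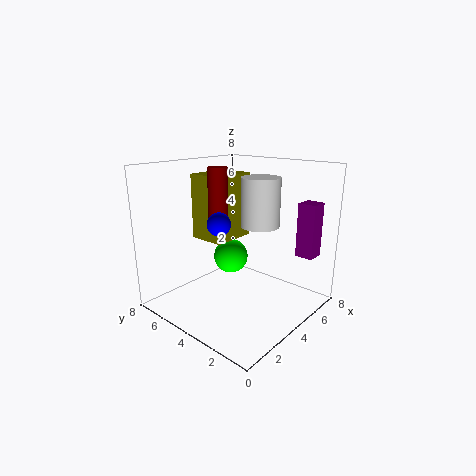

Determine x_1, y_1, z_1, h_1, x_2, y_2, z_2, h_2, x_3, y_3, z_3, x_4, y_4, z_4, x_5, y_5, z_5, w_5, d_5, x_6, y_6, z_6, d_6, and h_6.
x_1 = 2.5, y_1 = 4, z_1 = 5.5, h_1 = 2.5, x_2 = 4, y_2 = 2.5, z_2 = 5, h_2 = 2.5, x_3 = 0.5, y_3 = 2, z_3 = 6, x_4 = 4.5, y_4 = 5, z_4 = 2.5, x_5 = 6, y_5 = 0.5, z_5 = 3, w_5 = 1, d_5 = 1, x_6 = 2.5, y_6 = 4, z_6 = 4, d_6 = 2, h_6 = 3.5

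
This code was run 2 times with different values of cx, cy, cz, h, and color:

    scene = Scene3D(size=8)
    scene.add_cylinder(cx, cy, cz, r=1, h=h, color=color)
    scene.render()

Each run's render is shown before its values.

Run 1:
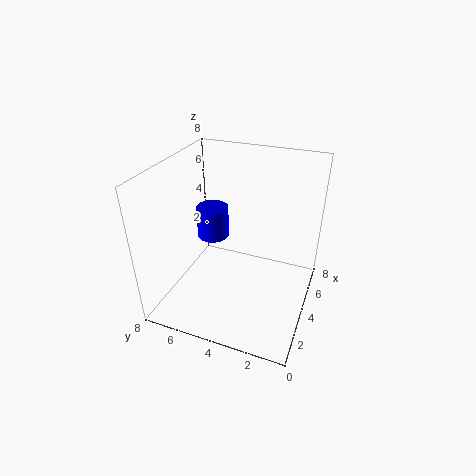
cx = 6; cy = 6.5; cz = 2.5; h = 2; color = 'blue'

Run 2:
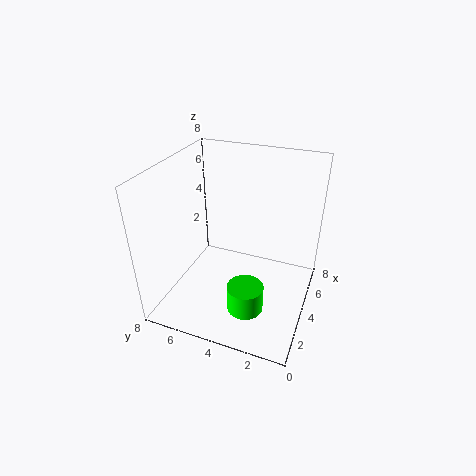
cx = 2.5; cy = 3; cz = 0.5; h = 1.5; color = 'lime'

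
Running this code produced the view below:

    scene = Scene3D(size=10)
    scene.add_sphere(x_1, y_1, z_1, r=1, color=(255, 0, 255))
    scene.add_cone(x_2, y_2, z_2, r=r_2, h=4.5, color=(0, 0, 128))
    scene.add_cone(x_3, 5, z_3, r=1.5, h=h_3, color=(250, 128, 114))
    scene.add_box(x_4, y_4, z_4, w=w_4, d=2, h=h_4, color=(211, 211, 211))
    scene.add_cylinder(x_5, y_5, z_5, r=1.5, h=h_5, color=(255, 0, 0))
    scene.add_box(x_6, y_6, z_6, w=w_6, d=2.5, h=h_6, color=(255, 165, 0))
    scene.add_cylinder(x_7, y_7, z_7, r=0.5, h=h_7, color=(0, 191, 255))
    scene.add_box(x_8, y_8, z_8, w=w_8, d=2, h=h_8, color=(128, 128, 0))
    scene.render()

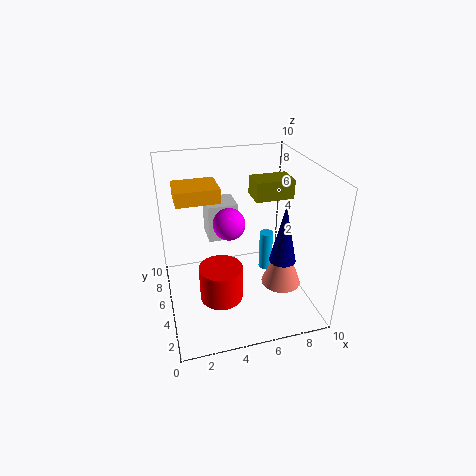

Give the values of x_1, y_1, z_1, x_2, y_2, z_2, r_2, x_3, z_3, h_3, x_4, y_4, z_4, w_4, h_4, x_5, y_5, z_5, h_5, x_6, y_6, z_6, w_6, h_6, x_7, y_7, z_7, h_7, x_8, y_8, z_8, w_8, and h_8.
x_1 = 4, y_1 = 3.5, z_1 = 7, x_2 = 8.5, y_2 = 5, z_2 = 2.5, r_2 = 1, x_3 = 8.5, z_3 = 0.5, h_3 = 4, x_4 = 3, y_4 = 5, z_4 = 5, w_4 = 2, h_4 = 2.5, x_5 = 3.5, y_5 = 4, z_5 = 1, h_5 = 2.5, x_6 = 1, y_6 = 5.5, z_6 = 7.5, w_6 = 3, h_6 = 1, x_7 = 7.5, y_7 = 6, z_7 = 1.5, h_7 = 3, x_8 = 7, y_8 = 7, z_8 = 6.5, w_8 = 3, h_8 = 1.5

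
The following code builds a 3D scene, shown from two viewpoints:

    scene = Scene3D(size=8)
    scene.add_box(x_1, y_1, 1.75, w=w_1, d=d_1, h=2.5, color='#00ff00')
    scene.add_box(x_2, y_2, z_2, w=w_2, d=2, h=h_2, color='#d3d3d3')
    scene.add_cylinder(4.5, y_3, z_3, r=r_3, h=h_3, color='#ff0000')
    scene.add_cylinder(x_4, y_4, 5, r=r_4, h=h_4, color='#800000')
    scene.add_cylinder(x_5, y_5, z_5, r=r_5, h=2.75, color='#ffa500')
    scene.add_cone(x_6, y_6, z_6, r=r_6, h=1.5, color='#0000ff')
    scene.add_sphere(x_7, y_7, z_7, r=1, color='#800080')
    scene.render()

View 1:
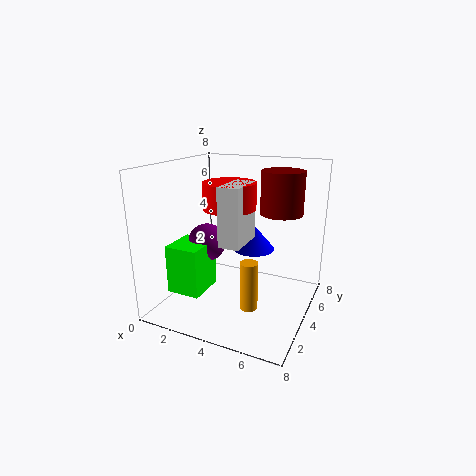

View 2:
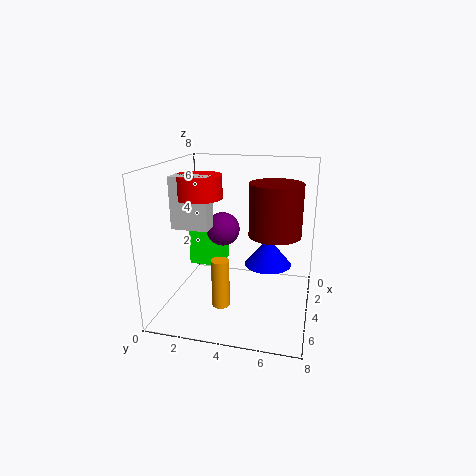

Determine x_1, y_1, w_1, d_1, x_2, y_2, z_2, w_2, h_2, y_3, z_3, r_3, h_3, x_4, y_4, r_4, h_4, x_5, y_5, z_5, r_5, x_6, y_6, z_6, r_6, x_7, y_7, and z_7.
x_1 = 1.5
y_1 = 0.75
w_1 = 1.75
d_1 = 2
x_2 = 4.5
y_2 = 0.75
z_2 = 4.75
w_2 = 1
h_2 = 2.75
y_3 = 2
z_3 = 6.25
r_3 = 1.25
h_3 = 1.25
x_4 = 5.75
y_4 = 6.25
r_4 = 1.25
h_4 = 2.5
x_5 = 5
y_5 = 3.25
z_5 = 0.25
r_5 = 0.5
x_6 = 4.25
y_6 = 5.75
z_6 = 2.75
r_6 = 1.25
x_7 = 2.75
y_7 = 2.75
z_7 = 4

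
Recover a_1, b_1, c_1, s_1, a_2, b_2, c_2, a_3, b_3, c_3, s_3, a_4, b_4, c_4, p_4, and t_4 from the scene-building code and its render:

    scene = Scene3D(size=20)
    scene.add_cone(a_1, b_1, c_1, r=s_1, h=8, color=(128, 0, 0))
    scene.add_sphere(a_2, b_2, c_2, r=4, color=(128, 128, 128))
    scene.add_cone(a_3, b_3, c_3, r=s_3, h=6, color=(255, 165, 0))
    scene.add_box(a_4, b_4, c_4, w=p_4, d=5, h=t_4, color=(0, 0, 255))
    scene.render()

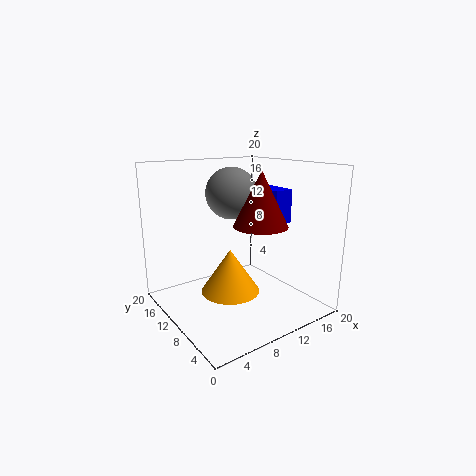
a_1 = 14; b_1 = 10; c_1 = 11; s_1 = 4; a_2 = 13; b_2 = 16; c_2 = 15; a_3 = 8; b_3 = 9; c_3 = 3; s_3 = 4; a_4 = 16; b_4 = 9; c_4 = 11; p_4 = 3; t_4 = 5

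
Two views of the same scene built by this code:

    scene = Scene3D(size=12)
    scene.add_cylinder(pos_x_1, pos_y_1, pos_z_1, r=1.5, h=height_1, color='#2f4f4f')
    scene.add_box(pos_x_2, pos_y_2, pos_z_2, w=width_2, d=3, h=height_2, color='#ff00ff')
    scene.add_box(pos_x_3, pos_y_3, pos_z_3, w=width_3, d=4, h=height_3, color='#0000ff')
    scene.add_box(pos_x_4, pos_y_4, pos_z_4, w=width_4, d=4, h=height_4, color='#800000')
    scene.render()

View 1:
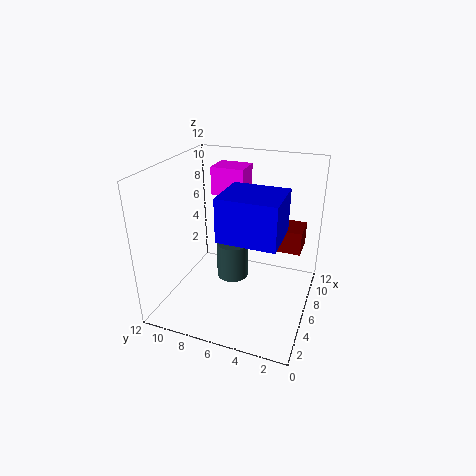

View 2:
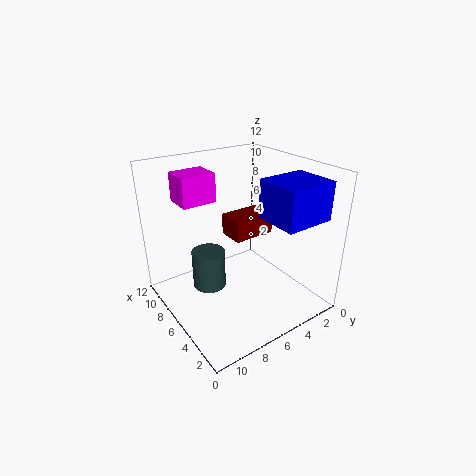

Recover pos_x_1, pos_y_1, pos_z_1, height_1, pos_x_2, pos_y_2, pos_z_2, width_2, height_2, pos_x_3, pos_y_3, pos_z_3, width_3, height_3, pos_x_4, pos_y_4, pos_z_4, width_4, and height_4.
pos_x_1 = 8.5, pos_y_1 = 7.5, pos_z_1 = 0.5, height_1 = 3.5, pos_x_2 = 8.5, pos_y_2 = 6.5, pos_z_2 = 8.5, width_2 = 2.5, height_2 = 2.5, pos_x_3 = 0.5, pos_y_3 = 1.5, pos_z_3 = 8.5, width_3 = 3.5, height_3 = 3, pos_x_4 = 7.5, pos_y_4 = 1, pos_z_4 = 4.5, width_4 = 2.5, height_4 = 2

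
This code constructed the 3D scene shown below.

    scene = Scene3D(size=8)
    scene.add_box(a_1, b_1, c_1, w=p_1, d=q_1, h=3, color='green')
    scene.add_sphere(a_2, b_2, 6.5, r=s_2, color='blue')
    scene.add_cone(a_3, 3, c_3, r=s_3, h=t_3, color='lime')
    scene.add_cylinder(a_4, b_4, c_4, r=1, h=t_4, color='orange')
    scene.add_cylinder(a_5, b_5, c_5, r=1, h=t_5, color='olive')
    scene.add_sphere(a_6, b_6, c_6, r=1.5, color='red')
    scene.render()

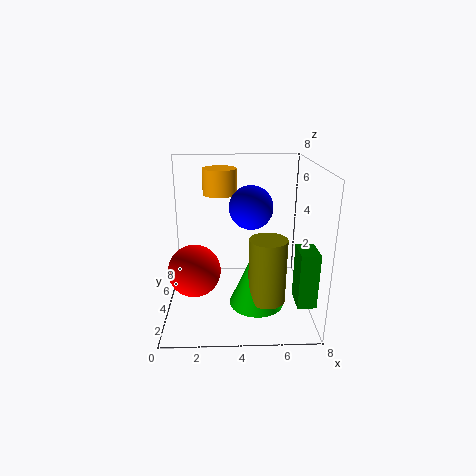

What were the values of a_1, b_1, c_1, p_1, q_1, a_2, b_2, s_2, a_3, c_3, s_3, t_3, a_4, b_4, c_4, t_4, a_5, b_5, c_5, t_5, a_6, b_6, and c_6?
a_1 = 7
b_1 = 1.5
c_1 = 1
p_1 = 1
q_1 = 1.5
a_2 = 4.5
b_2 = 1.5
s_2 = 1
a_3 = 5
c_3 = 0.5
s_3 = 1.5
t_3 = 3.5
a_4 = 3
b_4 = 6
c_4 = 6
t_4 = 1.5
a_5 = 5.5
b_5 = 2.5
c_5 = 1
t_5 = 3.5
a_6 = 1.5
b_6 = 4
c_6 = 2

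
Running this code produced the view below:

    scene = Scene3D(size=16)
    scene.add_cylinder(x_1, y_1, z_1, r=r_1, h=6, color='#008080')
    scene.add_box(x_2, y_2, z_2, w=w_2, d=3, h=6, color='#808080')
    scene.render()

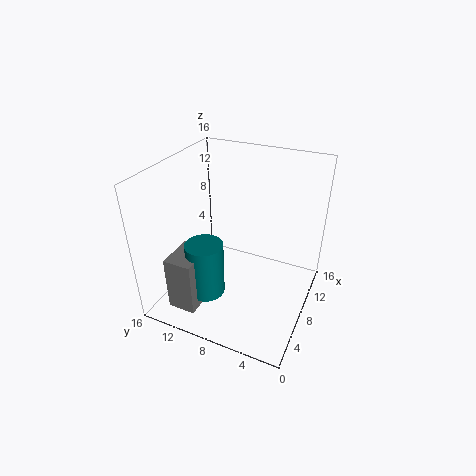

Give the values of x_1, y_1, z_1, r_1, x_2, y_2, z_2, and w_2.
x_1 = 4, y_1 = 10, z_1 = 3, r_1 = 2, x_2 = 1, y_2 = 10, z_2 = 2, w_2 = 4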